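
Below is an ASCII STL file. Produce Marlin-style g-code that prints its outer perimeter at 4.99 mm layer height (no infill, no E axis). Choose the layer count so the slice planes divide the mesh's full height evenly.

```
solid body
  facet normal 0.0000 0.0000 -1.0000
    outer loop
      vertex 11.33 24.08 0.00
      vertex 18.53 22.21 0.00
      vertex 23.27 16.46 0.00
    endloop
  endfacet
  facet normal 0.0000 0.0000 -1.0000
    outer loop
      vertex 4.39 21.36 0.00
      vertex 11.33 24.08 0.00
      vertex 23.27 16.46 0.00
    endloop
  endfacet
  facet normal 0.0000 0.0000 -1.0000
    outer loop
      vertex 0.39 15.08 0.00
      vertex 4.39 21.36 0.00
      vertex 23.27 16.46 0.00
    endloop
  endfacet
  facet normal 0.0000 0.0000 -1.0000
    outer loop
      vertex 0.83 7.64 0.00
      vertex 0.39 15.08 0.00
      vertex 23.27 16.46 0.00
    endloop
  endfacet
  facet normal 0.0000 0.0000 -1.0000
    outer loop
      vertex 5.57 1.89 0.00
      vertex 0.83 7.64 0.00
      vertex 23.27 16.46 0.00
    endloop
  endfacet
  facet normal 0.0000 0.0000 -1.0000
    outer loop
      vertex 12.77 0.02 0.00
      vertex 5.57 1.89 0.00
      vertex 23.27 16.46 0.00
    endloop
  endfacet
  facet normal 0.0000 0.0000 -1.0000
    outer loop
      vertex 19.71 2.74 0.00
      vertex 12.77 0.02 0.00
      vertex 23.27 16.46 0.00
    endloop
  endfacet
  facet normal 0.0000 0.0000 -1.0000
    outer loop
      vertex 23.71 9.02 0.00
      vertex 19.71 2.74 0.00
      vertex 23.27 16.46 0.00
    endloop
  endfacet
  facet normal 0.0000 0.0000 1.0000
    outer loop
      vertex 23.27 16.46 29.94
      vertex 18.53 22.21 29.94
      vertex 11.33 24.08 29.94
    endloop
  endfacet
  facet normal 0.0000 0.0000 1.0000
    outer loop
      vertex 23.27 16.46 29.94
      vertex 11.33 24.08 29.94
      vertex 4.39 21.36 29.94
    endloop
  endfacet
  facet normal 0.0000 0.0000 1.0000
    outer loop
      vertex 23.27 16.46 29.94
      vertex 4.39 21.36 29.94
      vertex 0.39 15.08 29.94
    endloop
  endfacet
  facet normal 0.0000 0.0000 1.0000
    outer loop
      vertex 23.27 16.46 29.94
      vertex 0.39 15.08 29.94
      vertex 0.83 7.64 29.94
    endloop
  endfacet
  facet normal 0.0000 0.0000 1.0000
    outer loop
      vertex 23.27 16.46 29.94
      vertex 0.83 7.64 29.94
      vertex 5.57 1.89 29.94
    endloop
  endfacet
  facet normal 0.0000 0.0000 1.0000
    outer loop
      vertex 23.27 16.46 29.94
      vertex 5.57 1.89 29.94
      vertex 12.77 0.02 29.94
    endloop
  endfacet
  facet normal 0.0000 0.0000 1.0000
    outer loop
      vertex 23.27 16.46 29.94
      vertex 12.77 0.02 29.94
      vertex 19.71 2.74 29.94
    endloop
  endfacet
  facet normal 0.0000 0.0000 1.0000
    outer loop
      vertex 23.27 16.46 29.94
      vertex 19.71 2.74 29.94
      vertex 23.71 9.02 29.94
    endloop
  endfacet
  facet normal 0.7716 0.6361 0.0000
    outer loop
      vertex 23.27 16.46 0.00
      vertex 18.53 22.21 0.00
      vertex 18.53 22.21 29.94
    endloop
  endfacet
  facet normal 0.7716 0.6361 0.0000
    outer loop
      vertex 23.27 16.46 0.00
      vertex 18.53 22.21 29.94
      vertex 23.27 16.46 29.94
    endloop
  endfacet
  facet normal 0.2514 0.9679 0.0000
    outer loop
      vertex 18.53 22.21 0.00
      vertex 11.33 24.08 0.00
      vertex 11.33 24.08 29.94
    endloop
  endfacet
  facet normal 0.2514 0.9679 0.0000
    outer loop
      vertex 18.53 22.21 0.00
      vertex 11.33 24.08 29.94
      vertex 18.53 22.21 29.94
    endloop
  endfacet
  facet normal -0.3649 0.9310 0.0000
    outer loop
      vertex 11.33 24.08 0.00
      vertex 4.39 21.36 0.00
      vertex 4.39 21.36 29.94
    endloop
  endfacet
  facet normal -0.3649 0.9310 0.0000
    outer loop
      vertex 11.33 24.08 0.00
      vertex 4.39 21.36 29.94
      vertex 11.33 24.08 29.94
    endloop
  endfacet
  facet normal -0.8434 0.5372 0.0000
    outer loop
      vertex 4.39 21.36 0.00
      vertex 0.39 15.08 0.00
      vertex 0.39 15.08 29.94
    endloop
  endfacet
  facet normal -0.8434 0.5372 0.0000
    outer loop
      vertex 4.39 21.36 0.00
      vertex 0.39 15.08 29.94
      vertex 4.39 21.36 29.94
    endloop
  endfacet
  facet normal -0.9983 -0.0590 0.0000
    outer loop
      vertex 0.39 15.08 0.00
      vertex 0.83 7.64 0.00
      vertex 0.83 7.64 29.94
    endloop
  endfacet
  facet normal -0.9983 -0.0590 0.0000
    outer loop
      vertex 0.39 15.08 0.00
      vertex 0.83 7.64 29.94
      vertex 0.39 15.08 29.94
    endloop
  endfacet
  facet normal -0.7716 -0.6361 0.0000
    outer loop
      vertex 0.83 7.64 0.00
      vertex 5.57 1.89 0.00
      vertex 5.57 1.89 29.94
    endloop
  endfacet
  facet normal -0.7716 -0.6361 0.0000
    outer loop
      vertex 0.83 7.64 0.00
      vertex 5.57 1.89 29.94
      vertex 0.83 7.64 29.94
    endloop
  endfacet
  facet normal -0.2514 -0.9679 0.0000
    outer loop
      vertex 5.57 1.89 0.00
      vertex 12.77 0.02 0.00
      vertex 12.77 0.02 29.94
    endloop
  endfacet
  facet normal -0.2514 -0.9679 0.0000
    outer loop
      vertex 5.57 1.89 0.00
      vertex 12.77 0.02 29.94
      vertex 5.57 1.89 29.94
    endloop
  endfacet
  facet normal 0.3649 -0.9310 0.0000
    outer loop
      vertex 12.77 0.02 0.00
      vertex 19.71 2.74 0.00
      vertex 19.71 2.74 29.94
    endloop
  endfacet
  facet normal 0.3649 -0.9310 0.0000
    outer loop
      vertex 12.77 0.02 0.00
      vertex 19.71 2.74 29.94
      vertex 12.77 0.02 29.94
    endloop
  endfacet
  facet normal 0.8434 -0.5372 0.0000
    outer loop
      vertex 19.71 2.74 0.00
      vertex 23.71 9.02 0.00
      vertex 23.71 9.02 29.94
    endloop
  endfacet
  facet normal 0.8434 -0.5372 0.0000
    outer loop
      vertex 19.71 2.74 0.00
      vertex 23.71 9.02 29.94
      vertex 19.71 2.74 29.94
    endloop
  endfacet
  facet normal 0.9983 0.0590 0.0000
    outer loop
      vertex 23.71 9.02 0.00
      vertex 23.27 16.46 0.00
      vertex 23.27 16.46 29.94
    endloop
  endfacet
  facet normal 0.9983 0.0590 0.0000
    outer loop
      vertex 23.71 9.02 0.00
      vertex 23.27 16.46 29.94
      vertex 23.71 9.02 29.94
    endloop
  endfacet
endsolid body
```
; perimeter-only toolpath
G21 ; units = mm
G90 ; absolute positioning
G28 ; home
; layer 1
G0 Z4.99
G0 X23.27 Y16.46
G1 X18.53 Y22.21
G1 X11.33 Y24.08
G1 X4.39 Y21.36
G1 X0.39 Y15.08
G1 X0.83 Y7.64
G1 X5.57 Y1.89
G1 X12.77 Y0.02
G1 X19.71 Y2.74
G1 X23.71 Y9.02
G1 X23.27 Y16.46
; layer 2
G0 Z9.98
G0 X23.27 Y16.46
G1 X18.53 Y22.21
G1 X11.33 Y24.08
G1 X4.39 Y21.36
G1 X0.39 Y15.08
G1 X0.83 Y7.64
G1 X5.57 Y1.89
G1 X12.77 Y0.02
G1 X19.71 Y2.74
G1 X23.71 Y9.02
G1 X23.27 Y16.46
; layer 3
G0 Z14.97
G0 X23.27 Y16.46
G1 X18.53 Y22.21
G1 X11.33 Y24.08
G1 X4.39 Y21.36
G1 X0.39 Y15.08
G1 X0.83 Y7.64
G1 X5.57 Y1.89
G1 X12.77 Y0.02
G1 X19.71 Y2.74
G1 X23.71 Y9.02
G1 X23.27 Y16.46
; layer 4
G0 Z19.96
G0 X23.27 Y16.46
G1 X18.53 Y22.21
G1 X11.33 Y24.08
G1 X4.39 Y21.36
G1 X0.39 Y15.08
G1 X0.83 Y7.64
G1 X5.57 Y1.89
G1 X12.77 Y0.02
G1 X19.71 Y2.74
G1 X23.71 Y9.02
G1 X23.27 Y16.46
; layer 5
G0 Z24.95
G0 X23.27 Y16.46
G1 X18.53 Y22.21
G1 X11.33 Y24.08
G1 X4.39 Y21.36
G1 X0.39 Y15.08
G1 X0.83 Y7.64
G1 X5.57 Y1.89
G1 X12.77 Y0.02
G1 X19.71 Y2.74
G1 X23.71 Y9.02
G1 X23.27 Y16.46
; layer 6
G0 Z29.94
G0 X23.27 Y16.46
G1 X18.53 Y22.21
G1 X11.33 Y24.08
G1 X4.39 Y21.36
G1 X0.39 Y15.08
G1 X0.83 Y7.64
G1 X5.57 Y1.89
G1 X12.77 Y0.02
G1 X19.71 Y2.74
G1 X23.71 Y9.02
G1 X23.27 Y16.46
M2 ; end

The solid is a regular 10-sided prism (a cylinder approximated with 10 flat sides), circumscribed radius ≈ 12.1 mm, height ≈ 29.9 mm. Slicing at Δz = 4.99 mm — 6 equal slices spanning the solid's height, so layer i sits at z = i·h/6 — gives 6 non-empty perimeters. Each is a 10-segment closed polygon; G0 lifts to the layer z and rapids to the start vertex, then G1 traces the edges.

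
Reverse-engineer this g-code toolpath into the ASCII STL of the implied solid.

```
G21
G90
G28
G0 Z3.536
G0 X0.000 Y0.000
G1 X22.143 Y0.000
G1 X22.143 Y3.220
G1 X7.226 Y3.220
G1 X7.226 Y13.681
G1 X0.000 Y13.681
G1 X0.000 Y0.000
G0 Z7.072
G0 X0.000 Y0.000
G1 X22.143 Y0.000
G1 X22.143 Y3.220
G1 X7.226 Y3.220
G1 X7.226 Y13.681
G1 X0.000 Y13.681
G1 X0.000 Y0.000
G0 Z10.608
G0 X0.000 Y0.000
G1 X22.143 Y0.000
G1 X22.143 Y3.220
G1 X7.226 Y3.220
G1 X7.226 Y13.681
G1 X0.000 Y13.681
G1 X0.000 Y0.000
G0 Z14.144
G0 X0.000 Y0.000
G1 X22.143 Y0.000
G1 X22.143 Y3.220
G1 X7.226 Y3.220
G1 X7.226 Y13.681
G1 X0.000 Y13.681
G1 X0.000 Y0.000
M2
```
solid part
  facet normal 0.0000 0.0000 -1.0000
    outer loop
      vertex 22.143 3.220 0.000
      vertex 22.143 0.000 0.000
      vertex 0.000 0.000 0.000
    endloop
  endfacet
  facet normal 0.0000 0.0000 -1.0000
    outer loop
      vertex 7.226 3.220 0.000
      vertex 22.143 3.220 0.000
      vertex 0.000 0.000 0.000
    endloop
  endfacet
  facet normal 0.0000 0.0000 -1.0000
    outer loop
      vertex 7.226 13.681 0.000
      vertex 7.226 3.220 0.000
      vertex 0.000 0.000 0.000
    endloop
  endfacet
  facet normal 0.0000 0.0000 -1.0000
    outer loop
      vertex 0.000 13.681 0.000
      vertex 7.226 13.681 0.000
      vertex 0.000 0.000 0.000
    endloop
  endfacet
  facet normal 0.0000 0.0000 1.0000
    outer loop
      vertex 0.000 0.000 14.144
      vertex 22.143 0.000 14.144
      vertex 22.143 3.220 14.144
    endloop
  endfacet
  facet normal 0.0000 0.0000 1.0000
    outer loop
      vertex 0.000 0.000 14.144
      vertex 22.143 3.220 14.144
      vertex 7.226 3.220 14.144
    endloop
  endfacet
  facet normal 0.0000 0.0000 1.0000
    outer loop
      vertex 0.000 0.000 14.144
      vertex 7.226 3.220 14.144
      vertex 7.226 13.681 14.144
    endloop
  endfacet
  facet normal 0.0000 0.0000 1.0000
    outer loop
      vertex 0.000 0.000 14.144
      vertex 7.226 13.681 14.144
      vertex 0.000 13.681 14.144
    endloop
  endfacet
  facet normal 0.0000 -1.0000 0.0000
    outer loop
      vertex 0.000 0.000 0.000
      vertex 22.143 0.000 0.000
      vertex 22.143 0.000 14.144
    endloop
  endfacet
  facet normal 0.0000 -1.0000 0.0000
    outer loop
      vertex 0.000 0.000 0.000
      vertex 22.143 0.000 14.144
      vertex 0.000 0.000 14.144
    endloop
  endfacet
  facet normal 1.0000 0.0000 0.0000
    outer loop
      vertex 22.143 0.000 0.000
      vertex 22.143 3.220 0.000
      vertex 22.143 3.220 14.144
    endloop
  endfacet
  facet normal 1.0000 0.0000 0.0000
    outer loop
      vertex 22.143 0.000 0.000
      vertex 22.143 3.220 14.144
      vertex 22.143 0.000 14.144
    endloop
  endfacet
  facet normal 0.0000 1.0000 0.0000
    outer loop
      vertex 22.143 3.220 0.000
      vertex 7.226 3.220 0.000
      vertex 7.226 3.220 14.144
    endloop
  endfacet
  facet normal 0.0000 1.0000 0.0000
    outer loop
      vertex 22.143 3.220 0.000
      vertex 7.226 3.220 14.144
      vertex 22.143 3.220 14.144
    endloop
  endfacet
  facet normal 1.0000 0.0000 0.0000
    outer loop
      vertex 7.226 3.220 0.000
      vertex 7.226 13.681 0.000
      vertex 7.226 13.681 14.144
    endloop
  endfacet
  facet normal 1.0000 0.0000 0.0000
    outer loop
      vertex 7.226 3.220 0.000
      vertex 7.226 13.681 14.144
      vertex 7.226 3.220 14.144
    endloop
  endfacet
  facet normal 0.0000 1.0000 0.0000
    outer loop
      vertex 7.226 13.681 0.000
      vertex 0.000 13.681 0.000
      vertex 0.000 13.681 14.144
    endloop
  endfacet
  facet normal 0.0000 1.0000 0.0000
    outer loop
      vertex 7.226 13.681 0.000
      vertex 0.000 13.681 14.144
      vertex 7.226 13.681 14.144
    endloop
  endfacet
  facet normal -1.0000 0.0000 0.0000
    outer loop
      vertex 0.000 13.681 0.000
      vertex 0.000 0.000 0.000
      vertex 0.000 0.000 14.144
    endloop
  endfacet
  facet normal -1.0000 0.0000 0.0000
    outer loop
      vertex 0.000 13.681 0.000
      vertex 0.000 0.000 14.144
      vertex 0.000 13.681 14.144
    endloop
  endfacet
endsolid part

The G0 Z moves step by Δz≈3.536 mm. Every layer's G1 loop is the same polygon, so the solid is a straight extrusion of it from z=0 to z≈14.1. Closing with flat bottom and top caps and triangulating gives 20 facets — an L-shaped prism: outer 22.1 × 13.7 mm, arm thicknesses ≈ 3.22 mm (horizontal) and 7.23 mm (vertical), extruded 14.1 mm in z.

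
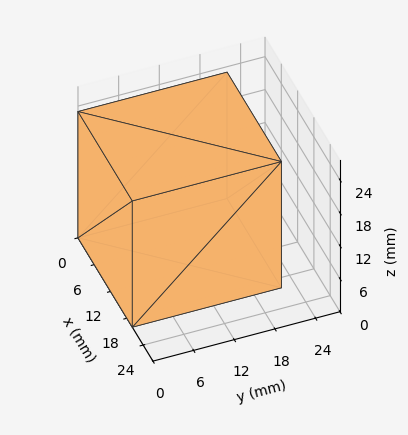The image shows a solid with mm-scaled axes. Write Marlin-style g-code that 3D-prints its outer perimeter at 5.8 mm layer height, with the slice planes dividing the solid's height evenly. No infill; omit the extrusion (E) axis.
Reading the render: the shape is a rectangular box, roughly 20 × 22 mm footprint and 23 mm tall (dimensions read to the nearest mm from the axis ticks). For the g-code, the solid's height is divided into equal slices at the stated Δz and each level perimeter traced with G1 moves after a G0 lift.

; perimeter-only toolpath
G21 ; units = mm
G90 ; absolute positioning
G28 ; home
; layer 1
G0 Z5.8
G0 X0.0 Y0.0
G1 X20.0 Y0.0
G1 X20.0 Y22.0
G1 X0.0 Y22.0
G1 X0.0 Y0.0
; layer 2
G0 Z11.5
G0 X0.0 Y0.0
G1 X20.0 Y0.0
G1 X20.0 Y22.0
G1 X0.0 Y22.0
G1 X0.0 Y0.0
; layer 3
G0 Z17.2
G0 X0.0 Y0.0
G1 X20.0 Y0.0
G1 X20.0 Y22.0
G1 X0.0 Y22.0
G1 X0.0 Y0.0
; layer 4
G0 Z23.0
G0 X0.0 Y0.0
G1 X20.0 Y0.0
G1 X20.0 Y22.0
G1 X0.0 Y22.0
G1 X0.0 Y0.0
M2 ; end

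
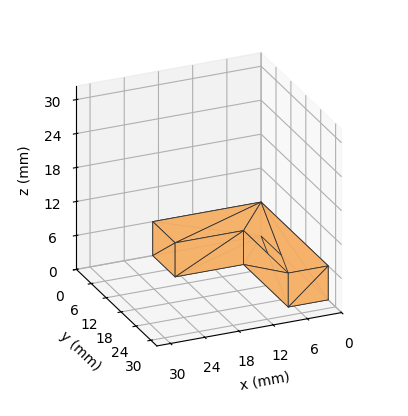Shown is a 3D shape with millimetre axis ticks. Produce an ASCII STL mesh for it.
Reading the render: the shape is an L-shaped prism: outer 19 × 27 mm, arm thicknesses ≈ 9 mm (horizontal) and 7 mm (vertical), extruded 6 mm in z (dimensions read to the nearest mm from the axis ticks). For the STL, each face is triangulated and given an outward normal.

solid part
  facet normal 0.0000 0.0000 -1.0000
    outer loop
      vertex 19.0 9.0 0.0
      vertex 19.0 0.0 0.0
      vertex 0.0 0.0 0.0
    endloop
  endfacet
  facet normal 0.0000 0.0000 -1.0000
    outer loop
      vertex 7.0 9.0 0.0
      vertex 19.0 9.0 0.0
      vertex 0.0 0.0 0.0
    endloop
  endfacet
  facet normal 0.0000 0.0000 -1.0000
    outer loop
      vertex 7.0 27.0 0.0
      vertex 7.0 9.0 0.0
      vertex 0.0 0.0 0.0
    endloop
  endfacet
  facet normal 0.0000 0.0000 -1.0000
    outer loop
      vertex 0.0 27.0 0.0
      vertex 7.0 27.0 0.0
      vertex 0.0 0.0 0.0
    endloop
  endfacet
  facet normal 0.0000 0.0000 1.0000
    outer loop
      vertex 0.0 0.0 6.0
      vertex 19.0 0.0 6.0
      vertex 19.0 9.0 6.0
    endloop
  endfacet
  facet normal 0.0000 0.0000 1.0000
    outer loop
      vertex 0.0 0.0 6.0
      vertex 19.0 9.0 6.0
      vertex 7.0 9.0 6.0
    endloop
  endfacet
  facet normal 0.0000 0.0000 1.0000
    outer loop
      vertex 0.0 0.0 6.0
      vertex 7.0 9.0 6.0
      vertex 7.0 27.0 6.0
    endloop
  endfacet
  facet normal 0.0000 0.0000 1.0000
    outer loop
      vertex 0.0 0.0 6.0
      vertex 7.0 27.0 6.0
      vertex 0.0 27.0 6.0
    endloop
  endfacet
  facet normal 0.0000 -1.0000 0.0000
    outer loop
      vertex 0.0 0.0 0.0
      vertex 19.0 0.0 0.0
      vertex 19.0 0.0 6.0
    endloop
  endfacet
  facet normal 0.0000 -1.0000 0.0000
    outer loop
      vertex 0.0 0.0 0.0
      vertex 19.0 0.0 6.0
      vertex 0.0 0.0 6.0
    endloop
  endfacet
  facet normal 1.0000 0.0000 0.0000
    outer loop
      vertex 19.0 0.0 0.0
      vertex 19.0 9.0 0.0
      vertex 19.0 9.0 6.0
    endloop
  endfacet
  facet normal 1.0000 0.0000 0.0000
    outer loop
      vertex 19.0 0.0 0.0
      vertex 19.0 9.0 6.0
      vertex 19.0 0.0 6.0
    endloop
  endfacet
  facet normal 0.0000 1.0000 0.0000
    outer loop
      vertex 19.0 9.0 0.0
      vertex 7.0 9.0 0.0
      vertex 7.0 9.0 6.0
    endloop
  endfacet
  facet normal 0.0000 1.0000 0.0000
    outer loop
      vertex 19.0 9.0 0.0
      vertex 7.0 9.0 6.0
      vertex 19.0 9.0 6.0
    endloop
  endfacet
  facet normal 1.0000 0.0000 0.0000
    outer loop
      vertex 7.0 9.0 0.0
      vertex 7.0 27.0 0.0
      vertex 7.0 27.0 6.0
    endloop
  endfacet
  facet normal 1.0000 0.0000 0.0000
    outer loop
      vertex 7.0 9.0 0.0
      vertex 7.0 27.0 6.0
      vertex 7.0 9.0 6.0
    endloop
  endfacet
  facet normal 0.0000 1.0000 0.0000
    outer loop
      vertex 7.0 27.0 0.0
      vertex 0.0 27.0 0.0
      vertex 0.0 27.0 6.0
    endloop
  endfacet
  facet normal 0.0000 1.0000 0.0000
    outer loop
      vertex 7.0 27.0 0.0
      vertex 0.0 27.0 6.0
      vertex 7.0 27.0 6.0
    endloop
  endfacet
  facet normal -1.0000 0.0000 0.0000
    outer loop
      vertex 0.0 27.0 0.0
      vertex 0.0 0.0 0.0
      vertex 0.0 0.0 6.0
    endloop
  endfacet
  facet normal -1.0000 0.0000 0.0000
    outer loop
      vertex 0.0 27.0 0.0
      vertex 0.0 0.0 6.0
      vertex 0.0 27.0 6.0
    endloop
  endfacet
endsolid part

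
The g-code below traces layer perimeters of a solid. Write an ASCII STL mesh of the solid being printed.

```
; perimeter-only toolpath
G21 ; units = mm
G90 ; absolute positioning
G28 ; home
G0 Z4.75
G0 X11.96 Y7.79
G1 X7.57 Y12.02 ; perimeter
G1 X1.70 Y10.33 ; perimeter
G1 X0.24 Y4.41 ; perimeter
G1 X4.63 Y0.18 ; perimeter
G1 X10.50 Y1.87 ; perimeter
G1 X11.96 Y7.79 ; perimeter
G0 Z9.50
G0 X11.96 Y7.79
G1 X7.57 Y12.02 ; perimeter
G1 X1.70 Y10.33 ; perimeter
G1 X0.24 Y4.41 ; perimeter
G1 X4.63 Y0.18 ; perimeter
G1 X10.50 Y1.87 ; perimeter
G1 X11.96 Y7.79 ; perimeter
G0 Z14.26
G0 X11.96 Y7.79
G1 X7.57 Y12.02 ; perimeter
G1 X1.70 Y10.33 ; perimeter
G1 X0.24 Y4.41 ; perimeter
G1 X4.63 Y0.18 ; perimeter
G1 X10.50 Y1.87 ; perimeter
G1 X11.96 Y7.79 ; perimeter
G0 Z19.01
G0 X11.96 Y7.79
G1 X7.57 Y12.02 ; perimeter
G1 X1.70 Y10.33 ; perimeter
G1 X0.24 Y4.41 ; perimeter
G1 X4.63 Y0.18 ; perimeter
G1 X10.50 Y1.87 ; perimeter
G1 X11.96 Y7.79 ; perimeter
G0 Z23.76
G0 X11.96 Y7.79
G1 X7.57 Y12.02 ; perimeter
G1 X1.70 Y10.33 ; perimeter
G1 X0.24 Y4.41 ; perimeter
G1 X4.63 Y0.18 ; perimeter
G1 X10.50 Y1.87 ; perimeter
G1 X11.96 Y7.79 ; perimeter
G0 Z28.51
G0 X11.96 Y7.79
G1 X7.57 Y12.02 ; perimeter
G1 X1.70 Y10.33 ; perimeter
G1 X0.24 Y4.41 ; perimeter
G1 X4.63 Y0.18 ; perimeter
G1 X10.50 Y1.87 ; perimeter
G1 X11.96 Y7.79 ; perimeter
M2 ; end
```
solid part
  facet normal 0.0000 0.0000 -1.0000
    outer loop
      vertex 1.70 10.33 0.00
      vertex 7.57 12.02 0.00
      vertex 11.96 7.79 0.00
    endloop
  endfacet
  facet normal 0.0000 0.0000 -1.0000
    outer loop
      vertex 0.24 4.41 0.00
      vertex 1.70 10.33 0.00
      vertex 11.96 7.79 0.00
    endloop
  endfacet
  facet normal 0.0000 0.0000 -1.0000
    outer loop
      vertex 4.63 0.18 0.00
      vertex 0.24 4.41 0.00
      vertex 11.96 7.79 0.00
    endloop
  endfacet
  facet normal 0.0000 0.0000 -1.0000
    outer loop
      vertex 10.50 1.87 0.00
      vertex 4.63 0.18 0.00
      vertex 11.96 7.79 0.00
    endloop
  endfacet
  facet normal 0.0000 0.0000 1.0000
    outer loop
      vertex 11.96 7.79 28.51
      vertex 7.57 12.02 28.51
      vertex 1.70 10.33 28.51
    endloop
  endfacet
  facet normal 0.0000 0.0000 1.0000
    outer loop
      vertex 11.96 7.79 28.51
      vertex 1.70 10.33 28.51
      vertex 0.24 4.41 28.51
    endloop
  endfacet
  facet normal 0.0000 0.0000 1.0000
    outer loop
      vertex 11.96 7.79 28.51
      vertex 0.24 4.41 28.51
      vertex 4.63 0.18 28.51
    endloop
  endfacet
  facet normal 0.0000 0.0000 1.0000
    outer loop
      vertex 11.96 7.79 28.51
      vertex 4.63 0.18 28.51
      vertex 10.50 1.87 28.51
    endloop
  endfacet
  facet normal 0.6939 0.7201 0.0000
    outer loop
      vertex 11.96 7.79 0.00
      vertex 7.57 12.02 0.00
      vertex 7.57 12.02 28.51
    endloop
  endfacet
  facet normal 0.6939 0.7201 0.0000
    outer loop
      vertex 11.96 7.79 0.00
      vertex 7.57 12.02 28.51
      vertex 11.96 7.79 28.51
    endloop
  endfacet
  facet normal -0.2767 0.9610 0.0000
    outer loop
      vertex 7.57 12.02 0.00
      vertex 1.70 10.33 0.00
      vertex 1.70 10.33 28.51
    endloop
  endfacet
  facet normal -0.2767 0.9610 0.0000
    outer loop
      vertex 7.57 12.02 0.00
      vertex 1.70 10.33 28.51
      vertex 7.57 12.02 28.51
    endloop
  endfacet
  facet normal -0.9709 0.2394 0.0000
    outer loop
      vertex 1.70 10.33 0.00
      vertex 0.24 4.41 0.00
      vertex 0.24 4.41 28.51
    endloop
  endfacet
  facet normal -0.9709 0.2394 0.0000
    outer loop
      vertex 1.70 10.33 0.00
      vertex 0.24 4.41 28.51
      vertex 1.70 10.33 28.51
    endloop
  endfacet
  facet normal -0.6939 -0.7201 0.0000
    outer loop
      vertex 0.24 4.41 0.00
      vertex 4.63 0.18 0.00
      vertex 4.63 0.18 28.51
    endloop
  endfacet
  facet normal -0.6939 -0.7201 0.0000
    outer loop
      vertex 0.24 4.41 0.00
      vertex 4.63 0.18 28.51
      vertex 0.24 4.41 28.51
    endloop
  endfacet
  facet normal 0.2767 -0.9610 0.0000
    outer loop
      vertex 4.63 0.18 0.00
      vertex 10.50 1.87 0.00
      vertex 10.50 1.87 28.51
    endloop
  endfacet
  facet normal 0.2767 -0.9610 0.0000
    outer loop
      vertex 4.63 0.18 0.00
      vertex 10.50 1.87 28.51
      vertex 4.63 0.18 28.51
    endloop
  endfacet
  facet normal 0.9709 -0.2394 0.0000
    outer loop
      vertex 10.50 1.87 0.00
      vertex 11.96 7.79 0.00
      vertex 11.96 7.79 28.51
    endloop
  endfacet
  facet normal 0.9709 -0.2394 0.0000
    outer loop
      vertex 10.50 1.87 0.00
      vertex 11.96 7.79 28.51
      vertex 10.50 1.87 28.51
    endloop
  endfacet
endsolid part

The G0 Z moves step by Δz≈4.75 mm. Every layer's G1 loop is the same polygon, so the solid is a straight extrusion of it from z=0 to z≈28.5. Closing with flat bottom and top caps and triangulating gives 20 facets — a regular 6-sided prism (a cylinder approximated with 6 flat sides), circumscribed radius ≈ 6.1 mm, height ≈ 28.5 mm.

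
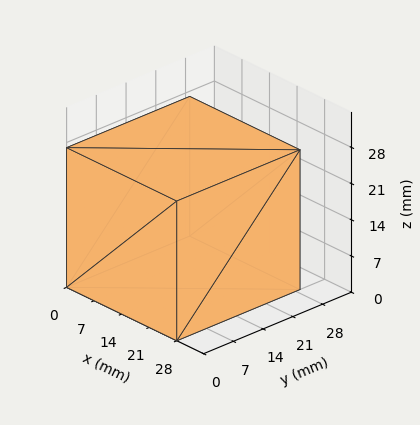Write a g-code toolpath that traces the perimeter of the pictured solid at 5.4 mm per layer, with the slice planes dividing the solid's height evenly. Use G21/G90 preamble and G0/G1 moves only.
Reading the render: the shape is a rectangular box, roughly 28 × 29 mm footprint and 27 mm tall (dimensions read to the nearest mm from the axis ticks). For the g-code, the solid's height is divided into equal slices at the stated Δz and each level perimeter traced with G1 moves after a G0 lift.

; perimeter-only toolpath
G21 ; units = mm
G90 ; absolute positioning
G28 ; home
; layer 1
G0 Z5.4
G0 X0.0 Y0.0
G1 X28.0 Y0.0
G1 X28.0 Y29.0
G1 X0.0 Y29.0
G1 X0.0 Y0.0
; layer 2
G0 Z10.8
G0 X0.0 Y0.0
G1 X28.0 Y0.0
G1 X28.0 Y29.0
G1 X0.0 Y29.0
G1 X0.0 Y0.0
; layer 3
G0 Z16.2
G0 X0.0 Y0.0
G1 X28.0 Y0.0
G1 X28.0 Y29.0
G1 X0.0 Y29.0
G1 X0.0 Y0.0
; layer 4
G0 Z21.6
G0 X0.0 Y0.0
G1 X28.0 Y0.0
G1 X28.0 Y29.0
G1 X0.0 Y29.0
G1 X0.0 Y0.0
; layer 5
G0 Z27.0
G0 X0.0 Y0.0
G1 X28.0 Y0.0
G1 X28.0 Y29.0
G1 X0.0 Y29.0
G1 X0.0 Y0.0
M2 ; end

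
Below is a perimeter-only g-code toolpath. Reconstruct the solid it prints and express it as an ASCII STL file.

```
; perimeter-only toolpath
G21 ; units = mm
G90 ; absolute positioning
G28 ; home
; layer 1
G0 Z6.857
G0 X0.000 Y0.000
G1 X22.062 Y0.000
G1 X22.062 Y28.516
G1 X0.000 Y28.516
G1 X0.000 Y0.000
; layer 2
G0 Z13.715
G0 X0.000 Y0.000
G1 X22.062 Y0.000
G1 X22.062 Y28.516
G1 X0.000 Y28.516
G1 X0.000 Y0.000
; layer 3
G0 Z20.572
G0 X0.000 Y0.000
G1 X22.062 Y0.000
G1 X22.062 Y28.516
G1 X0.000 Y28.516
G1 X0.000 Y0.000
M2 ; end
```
solid part
  facet normal 0.0000 0.0000 -1.0000
    outer loop
      vertex 22.062 28.516 0.000
      vertex 22.062 0.000 0.000
      vertex 0.000 0.000 0.000
    endloop
  endfacet
  facet normal 0.0000 0.0000 -1.0000
    outer loop
      vertex 0.000 28.516 0.000
      vertex 22.062 28.516 0.000
      vertex 0.000 0.000 0.000
    endloop
  endfacet
  facet normal 0.0000 0.0000 1.0000
    outer loop
      vertex 0.000 0.000 20.572
      vertex 22.062 0.000 20.572
      vertex 22.062 28.516 20.572
    endloop
  endfacet
  facet normal 0.0000 0.0000 1.0000
    outer loop
      vertex 0.000 0.000 20.572
      vertex 22.062 28.516 20.572
      vertex 0.000 28.516 20.572
    endloop
  endfacet
  facet normal 0.0000 -1.0000 0.0000
    outer loop
      vertex 0.000 0.000 0.000
      vertex 22.062 0.000 0.000
      vertex 22.062 0.000 20.572
    endloop
  endfacet
  facet normal 0.0000 -1.0000 0.0000
    outer loop
      vertex 0.000 0.000 0.000
      vertex 22.062 0.000 20.572
      vertex 0.000 0.000 20.572
    endloop
  endfacet
  facet normal 0.0000 1.0000 0.0000
    outer loop
      vertex 22.062 28.516 20.572
      vertex 22.062 28.516 0.000
      vertex 0.000 28.516 0.000
    endloop
  endfacet
  facet normal 0.0000 1.0000 0.0000
    outer loop
      vertex 0.000 28.516 20.572
      vertex 22.062 28.516 20.572
      vertex 0.000 28.516 0.000
    endloop
  endfacet
  facet normal -1.0000 0.0000 0.0000
    outer loop
      vertex 0.000 28.516 20.572
      vertex 0.000 28.516 0.000
      vertex 0.000 0.000 0.000
    endloop
  endfacet
  facet normal -1.0000 0.0000 0.0000
    outer loop
      vertex 0.000 0.000 20.572
      vertex 0.000 28.516 20.572
      vertex 0.000 0.000 0.000
    endloop
  endfacet
  facet normal 1.0000 0.0000 0.0000
    outer loop
      vertex 22.062 0.000 0.000
      vertex 22.062 28.516 0.000
      vertex 22.062 28.516 20.572
    endloop
  endfacet
  facet normal 1.0000 0.0000 0.0000
    outer loop
      vertex 22.062 0.000 0.000
      vertex 22.062 28.516 20.572
      vertex 22.062 0.000 20.572
    endloop
  endfacet
endsolid part

The G0 Z moves step by Δz≈6.857 mm. Every layer's G1 loop is the same polygon, so the solid is a straight extrusion of it from z=0 to z≈20.6. Closing with flat bottom and top caps and triangulating gives 12 facets — a rectangular box, roughly 22.1 × 28.5 mm footprint and 20.6 mm tall.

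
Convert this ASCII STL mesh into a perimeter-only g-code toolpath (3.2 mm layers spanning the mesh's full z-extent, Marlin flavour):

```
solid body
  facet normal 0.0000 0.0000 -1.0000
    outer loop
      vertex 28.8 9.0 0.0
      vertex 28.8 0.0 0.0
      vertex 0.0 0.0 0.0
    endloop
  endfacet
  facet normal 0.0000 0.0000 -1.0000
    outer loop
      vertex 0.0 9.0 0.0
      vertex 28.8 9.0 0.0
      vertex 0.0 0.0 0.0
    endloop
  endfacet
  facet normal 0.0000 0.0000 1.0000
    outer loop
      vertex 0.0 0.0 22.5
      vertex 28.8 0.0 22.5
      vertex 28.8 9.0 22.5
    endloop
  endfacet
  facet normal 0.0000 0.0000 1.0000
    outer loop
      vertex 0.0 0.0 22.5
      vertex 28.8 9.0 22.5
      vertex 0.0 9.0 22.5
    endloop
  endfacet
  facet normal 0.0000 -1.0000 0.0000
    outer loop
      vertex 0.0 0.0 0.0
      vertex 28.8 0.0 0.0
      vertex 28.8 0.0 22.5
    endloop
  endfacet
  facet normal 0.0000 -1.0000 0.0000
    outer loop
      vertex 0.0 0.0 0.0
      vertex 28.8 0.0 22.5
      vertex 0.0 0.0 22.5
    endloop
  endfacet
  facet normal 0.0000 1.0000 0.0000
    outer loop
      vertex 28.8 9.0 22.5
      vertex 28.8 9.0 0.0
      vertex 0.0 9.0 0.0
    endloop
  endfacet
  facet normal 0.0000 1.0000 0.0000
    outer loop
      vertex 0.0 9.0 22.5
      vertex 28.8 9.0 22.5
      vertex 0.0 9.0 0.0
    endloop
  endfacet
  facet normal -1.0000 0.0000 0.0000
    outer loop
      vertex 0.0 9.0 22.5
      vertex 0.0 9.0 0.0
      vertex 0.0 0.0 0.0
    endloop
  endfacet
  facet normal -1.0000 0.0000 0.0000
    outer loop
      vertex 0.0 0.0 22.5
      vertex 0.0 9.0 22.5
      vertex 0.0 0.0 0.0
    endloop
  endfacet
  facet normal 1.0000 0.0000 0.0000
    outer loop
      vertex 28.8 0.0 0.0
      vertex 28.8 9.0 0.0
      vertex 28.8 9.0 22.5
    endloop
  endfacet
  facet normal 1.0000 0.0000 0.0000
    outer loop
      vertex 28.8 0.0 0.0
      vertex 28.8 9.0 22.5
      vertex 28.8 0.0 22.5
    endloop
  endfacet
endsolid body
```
; perimeter-only toolpath
G21 ; units = mm
G90 ; absolute positioning
G28 ; home
; layer 1
G0 Z3.2
G0 X0.0 Y0.0
G1 X28.8 Y0.0
G1 X28.8 Y9.0
G1 X0.0 Y9.0
G1 X0.0 Y0.0
; layer 2
G0 Z6.4
G0 X0.0 Y0.0
G1 X28.8 Y0.0
G1 X28.8 Y9.0
G1 X0.0 Y9.0
G1 X0.0 Y0.0
; layer 3
G0 Z9.6
G0 X0.0 Y0.0
G1 X28.8 Y0.0
G1 X28.8 Y9.0
G1 X0.0 Y9.0
G1 X0.0 Y0.0
; layer 4
G0 Z12.9
G0 X0.0 Y0.0
G1 X28.8 Y0.0
G1 X28.8 Y9.0
G1 X0.0 Y9.0
G1 X0.0 Y0.0
; layer 5
G0 Z16.1
G0 X0.0 Y0.0
G1 X28.8 Y0.0
G1 X28.8 Y9.0
G1 X0.0 Y9.0
G1 X0.0 Y0.0
; layer 6
G0 Z19.3
G0 X0.0 Y0.0
G1 X28.8 Y0.0
G1 X28.8 Y9.0
G1 X0.0 Y9.0
G1 X0.0 Y0.0
; layer 7
G0 Z22.5
G0 X0.0 Y0.0
G1 X28.8 Y0.0
G1 X28.8 Y9.0
G1 X0.0 Y9.0
G1 X0.0 Y0.0
M2 ; end

The solid is a rectangular box, roughly 28.8 × 9 mm footprint and 22.5 mm tall. Slicing at Δz = 3.2 mm — 7 equal slices spanning the solid's height, so layer i sits at z = i·h/7 — gives 7 non-empty perimeters. Each is a 4-segment closed polygon; G0 lifts to the layer z and rapids to the start vertex, then G1 traces the edges.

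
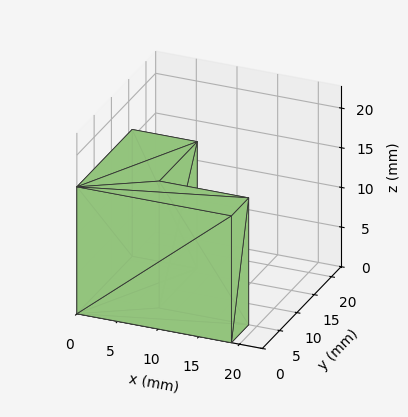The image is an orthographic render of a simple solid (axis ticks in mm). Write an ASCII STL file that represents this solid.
Reading the render: the shape is an L-shaped prism: outer 19 × 16 mm, arm thicknesses ≈ 5 mm (horizontal) and 8 mm (vertical), extruded 16 mm in z (dimensions read to the nearest mm from the axis ticks). For the STL, each face is triangulated and given an outward normal.

solid part
  facet normal 0.0000 0.0000 -1.0000
    outer loop
      vertex 19.000 5.000 0.000
      vertex 19.000 0.000 0.000
      vertex 0.000 0.000 0.000
    endloop
  endfacet
  facet normal 0.0000 0.0000 -1.0000
    outer loop
      vertex 8.000 5.000 0.000
      vertex 19.000 5.000 0.000
      vertex 0.000 0.000 0.000
    endloop
  endfacet
  facet normal 0.0000 0.0000 -1.0000
    outer loop
      vertex 8.000 16.000 0.000
      vertex 8.000 5.000 0.000
      vertex 0.000 0.000 0.000
    endloop
  endfacet
  facet normal 0.0000 0.0000 -1.0000
    outer loop
      vertex 0.000 16.000 0.000
      vertex 8.000 16.000 0.000
      vertex 0.000 0.000 0.000
    endloop
  endfacet
  facet normal 0.0000 0.0000 1.0000
    outer loop
      vertex 0.000 0.000 16.000
      vertex 19.000 0.000 16.000
      vertex 19.000 5.000 16.000
    endloop
  endfacet
  facet normal 0.0000 0.0000 1.0000
    outer loop
      vertex 0.000 0.000 16.000
      vertex 19.000 5.000 16.000
      vertex 8.000 5.000 16.000
    endloop
  endfacet
  facet normal 0.0000 0.0000 1.0000
    outer loop
      vertex 0.000 0.000 16.000
      vertex 8.000 5.000 16.000
      vertex 8.000 16.000 16.000
    endloop
  endfacet
  facet normal 0.0000 0.0000 1.0000
    outer loop
      vertex 0.000 0.000 16.000
      vertex 8.000 16.000 16.000
      vertex 0.000 16.000 16.000
    endloop
  endfacet
  facet normal 0.0000 -1.0000 0.0000
    outer loop
      vertex 0.000 0.000 0.000
      vertex 19.000 0.000 0.000
      vertex 19.000 0.000 16.000
    endloop
  endfacet
  facet normal 0.0000 -1.0000 0.0000
    outer loop
      vertex 0.000 0.000 0.000
      vertex 19.000 0.000 16.000
      vertex 0.000 0.000 16.000
    endloop
  endfacet
  facet normal 1.0000 0.0000 0.0000
    outer loop
      vertex 19.000 0.000 0.000
      vertex 19.000 5.000 0.000
      vertex 19.000 5.000 16.000
    endloop
  endfacet
  facet normal 1.0000 0.0000 0.0000
    outer loop
      vertex 19.000 0.000 0.000
      vertex 19.000 5.000 16.000
      vertex 19.000 0.000 16.000
    endloop
  endfacet
  facet normal 0.0000 1.0000 0.0000
    outer loop
      vertex 19.000 5.000 0.000
      vertex 8.000 5.000 0.000
      vertex 8.000 5.000 16.000
    endloop
  endfacet
  facet normal 0.0000 1.0000 0.0000
    outer loop
      vertex 19.000 5.000 0.000
      vertex 8.000 5.000 16.000
      vertex 19.000 5.000 16.000
    endloop
  endfacet
  facet normal 1.0000 0.0000 0.0000
    outer loop
      vertex 8.000 5.000 0.000
      vertex 8.000 16.000 0.000
      vertex 8.000 16.000 16.000
    endloop
  endfacet
  facet normal 1.0000 0.0000 0.0000
    outer loop
      vertex 8.000 5.000 0.000
      vertex 8.000 16.000 16.000
      vertex 8.000 5.000 16.000
    endloop
  endfacet
  facet normal 0.0000 1.0000 0.0000
    outer loop
      vertex 8.000 16.000 0.000
      vertex 0.000 16.000 0.000
      vertex 0.000 16.000 16.000
    endloop
  endfacet
  facet normal 0.0000 1.0000 0.0000
    outer loop
      vertex 8.000 16.000 0.000
      vertex 0.000 16.000 16.000
      vertex 8.000 16.000 16.000
    endloop
  endfacet
  facet normal -1.0000 0.0000 0.0000
    outer loop
      vertex 0.000 16.000 0.000
      vertex 0.000 0.000 0.000
      vertex 0.000 0.000 16.000
    endloop
  endfacet
  facet normal -1.0000 0.0000 0.0000
    outer loop
      vertex 0.000 16.000 0.000
      vertex 0.000 0.000 16.000
      vertex 0.000 16.000 16.000
    endloop
  endfacet
endsolid part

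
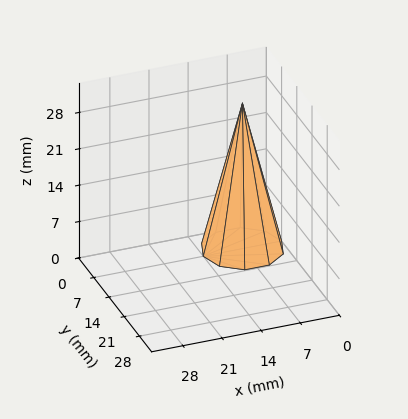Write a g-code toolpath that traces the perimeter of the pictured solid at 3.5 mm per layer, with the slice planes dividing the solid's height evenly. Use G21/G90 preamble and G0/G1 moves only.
Reading the render: the shape is a regular 10-sided pyramid, base circumscribed radius ≈ 7 mm, apex at z ≈ 28 mm (dimensions read to the nearest mm from the axis ticks). For the g-code, the solid's height is divided into equal slices at the stated Δz and each level perimeter traced with G1 moves after a G0 lift.

; perimeter-only toolpath
G21 ; units = mm
G90 ; absolute positioning
G28 ; home
; layer 1
G0 Z3.5
G0 X13.1 Y7.0
G1 X12.0 Y10.6
G1 X8.9 Y12.9
G1 X5.1 Y12.9
G1 X2.0 Y10.6
G1 X0.9 Y7.0
G1 X2.0 Y3.4
G1 X5.1 Y1.1
G1 X8.9 Y1.1
G1 X12.0 Y3.4
G1 X13.1 Y7.0
; layer 2
G0 Z7.0
G0 X12.2 Y7.0
G1 X11.3 Y10.1
G1 X8.6 Y12.0
G1 X5.3 Y12.0
G1 X2.7 Y10.1
G1 X1.8 Y7.0
G1 X2.7 Y3.9
G1 X5.3 Y2.0
G1 X8.6 Y2.0
G1 X11.3 Y3.9
G1 X12.2 Y7.0
; layer 3
G0 Z10.5
G0 X11.4 Y7.0
G1 X10.6 Y9.6
G1 X8.4 Y11.2
G1 X5.6 Y11.2
G1 X3.4 Y9.6
G1 X2.6 Y7.0
G1 X3.4 Y4.4
G1 X5.6 Y2.8
G1 X8.4 Y2.8
G1 X10.6 Y4.4
G1 X11.4 Y7.0
; layer 4
G0 Z14.0
G0 X10.5 Y7.0
G1 X9.8 Y9.1
G1 X8.1 Y10.3
G1 X5.9 Y10.3
G1 X4.2 Y9.1
G1 X3.5 Y7.0
G1 X4.2 Y5.0
G1 X5.9 Y3.6
G1 X8.1 Y3.6
G1 X9.8 Y5.0
G1 X10.5 Y7.0
; layer 5
G0 Z17.5
G0 X9.6 Y7.0
G1 X9.1 Y8.5
G1 X7.8 Y9.5
G1 X6.2 Y9.5
G1 X4.9 Y8.5
G1 X4.4 Y7.0
G1 X4.9 Y5.5
G1 X6.2 Y4.5
G1 X7.8 Y4.5
G1 X9.1 Y5.5
G1 X9.6 Y7.0
; layer 6
G0 Z21.0
G0 X8.8 Y7.0
G1 X8.4 Y8.0
G1 X7.5 Y8.7
G1 X6.5 Y8.7
G1 X5.6 Y8.0
G1 X5.2 Y7.0
G1 X5.6 Y6.0
G1 X6.5 Y5.3
G1 X7.5 Y5.3
G1 X8.4 Y6.0
G1 X8.8 Y7.0
; layer 7
G0 Z24.5
G0 X7.9 Y7.0
G1 X7.7 Y7.5
G1 X7.3 Y7.8
G1 X6.7 Y7.8
G1 X6.3 Y7.5
G1 X6.1 Y7.0
G1 X6.3 Y6.5
G1 X6.7 Y6.2
G1 X7.3 Y6.2
G1 X7.7 Y6.5
G1 X7.9 Y7.0
M2 ; end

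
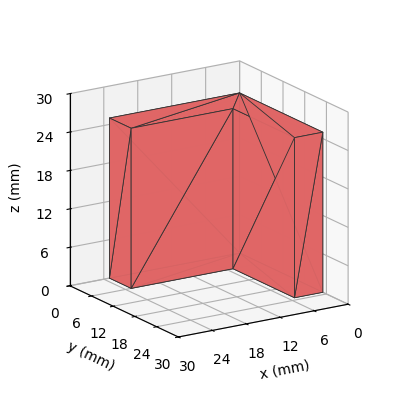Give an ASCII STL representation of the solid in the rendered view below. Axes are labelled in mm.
Reading the render: the shape is an L-shaped prism: outer 23 × 23 mm, arm thicknesses ≈ 6 mm (horizontal) and 5 mm (vertical), extruded 25 mm in z (dimensions read to the nearest mm from the axis ticks). For the STL, each face is triangulated and given an outward normal.

solid part
  facet normal 0.0000 0.0000 -1.0000
    outer loop
      vertex 23.0 6.0 0.0
      vertex 23.0 0.0 0.0
      vertex 0.0 0.0 0.0
    endloop
  endfacet
  facet normal 0.0000 0.0000 -1.0000
    outer loop
      vertex 5.0 6.0 0.0
      vertex 23.0 6.0 0.0
      vertex 0.0 0.0 0.0
    endloop
  endfacet
  facet normal 0.0000 0.0000 -1.0000
    outer loop
      vertex 5.0 23.0 0.0
      vertex 5.0 6.0 0.0
      vertex 0.0 0.0 0.0
    endloop
  endfacet
  facet normal 0.0000 0.0000 -1.0000
    outer loop
      vertex 0.0 23.0 0.0
      vertex 5.0 23.0 0.0
      vertex 0.0 0.0 0.0
    endloop
  endfacet
  facet normal 0.0000 0.0000 1.0000
    outer loop
      vertex 0.0 0.0 25.0
      vertex 23.0 0.0 25.0
      vertex 23.0 6.0 25.0
    endloop
  endfacet
  facet normal 0.0000 0.0000 1.0000
    outer loop
      vertex 0.0 0.0 25.0
      vertex 23.0 6.0 25.0
      vertex 5.0 6.0 25.0
    endloop
  endfacet
  facet normal 0.0000 0.0000 1.0000
    outer loop
      vertex 0.0 0.0 25.0
      vertex 5.0 6.0 25.0
      vertex 5.0 23.0 25.0
    endloop
  endfacet
  facet normal 0.0000 0.0000 1.0000
    outer loop
      vertex 0.0 0.0 25.0
      vertex 5.0 23.0 25.0
      vertex 0.0 23.0 25.0
    endloop
  endfacet
  facet normal 0.0000 -1.0000 0.0000
    outer loop
      vertex 0.0 0.0 0.0
      vertex 23.0 0.0 0.0
      vertex 23.0 0.0 25.0
    endloop
  endfacet
  facet normal 0.0000 -1.0000 0.0000
    outer loop
      vertex 0.0 0.0 0.0
      vertex 23.0 0.0 25.0
      vertex 0.0 0.0 25.0
    endloop
  endfacet
  facet normal 1.0000 0.0000 0.0000
    outer loop
      vertex 23.0 0.0 0.0
      vertex 23.0 6.0 0.0
      vertex 23.0 6.0 25.0
    endloop
  endfacet
  facet normal 1.0000 0.0000 0.0000
    outer loop
      vertex 23.0 0.0 0.0
      vertex 23.0 6.0 25.0
      vertex 23.0 0.0 25.0
    endloop
  endfacet
  facet normal 0.0000 1.0000 0.0000
    outer loop
      vertex 23.0 6.0 0.0
      vertex 5.0 6.0 0.0
      vertex 5.0 6.0 25.0
    endloop
  endfacet
  facet normal 0.0000 1.0000 0.0000
    outer loop
      vertex 23.0 6.0 0.0
      vertex 5.0 6.0 25.0
      vertex 23.0 6.0 25.0
    endloop
  endfacet
  facet normal 1.0000 0.0000 0.0000
    outer loop
      vertex 5.0 6.0 0.0
      vertex 5.0 23.0 0.0
      vertex 5.0 23.0 25.0
    endloop
  endfacet
  facet normal 1.0000 0.0000 0.0000
    outer loop
      vertex 5.0 6.0 0.0
      vertex 5.0 23.0 25.0
      vertex 5.0 6.0 25.0
    endloop
  endfacet
  facet normal 0.0000 1.0000 0.0000
    outer loop
      vertex 5.0 23.0 0.0
      vertex 0.0 23.0 0.0
      vertex 0.0 23.0 25.0
    endloop
  endfacet
  facet normal 0.0000 1.0000 0.0000
    outer loop
      vertex 5.0 23.0 0.0
      vertex 0.0 23.0 25.0
      vertex 5.0 23.0 25.0
    endloop
  endfacet
  facet normal -1.0000 0.0000 0.0000
    outer loop
      vertex 0.0 23.0 0.0
      vertex 0.0 0.0 0.0
      vertex 0.0 0.0 25.0
    endloop
  endfacet
  facet normal -1.0000 0.0000 0.0000
    outer loop
      vertex 0.0 23.0 0.0
      vertex 0.0 0.0 25.0
      vertex 0.0 23.0 25.0
    endloop
  endfacet
endsolid part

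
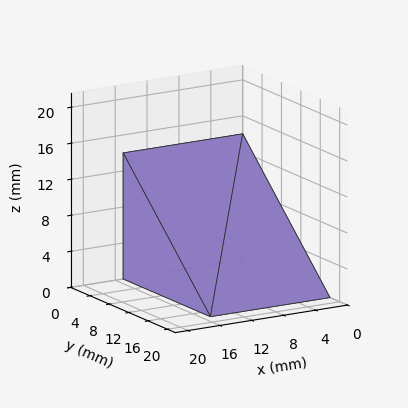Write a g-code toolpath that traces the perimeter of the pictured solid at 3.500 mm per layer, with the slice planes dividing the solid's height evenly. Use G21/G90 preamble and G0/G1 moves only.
Reading the render: the shape is a wedge (ramp): 15 × 18 mm base, rising to 14 mm along the y=0 edge and sloping linearly to z=0 at y=18 (dimensions read to the nearest mm from the axis ticks). For the g-code, the solid's height is divided into equal slices at the stated Δz and each level perimeter traced with G1 moves after a G0 lift.

; perimeter-only toolpath
G21 ; units = mm
G90 ; absolute positioning
G28 ; home
; layer 1
G0 Z3.500
G0 X0.000 Y0.000
G1 X15.000 Y0.000
G1 X15.000 Y13.500
G1 X0.000 Y13.500
G1 X0.000 Y0.000
; layer 2
G0 Z7.000
G0 X0.000 Y0.000
G1 X15.000 Y0.000
G1 X15.000 Y9.000
G1 X0.000 Y9.000
G1 X0.000 Y0.000
; layer 3
G0 Z10.500
G0 X0.000 Y0.000
G1 X15.000 Y0.000
G1 X15.000 Y4.500
G1 X0.000 Y4.500
G1 X0.000 Y0.000
M2 ; end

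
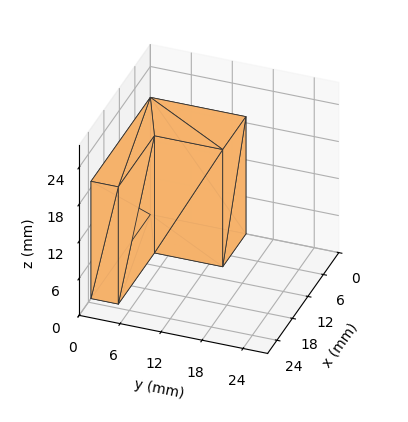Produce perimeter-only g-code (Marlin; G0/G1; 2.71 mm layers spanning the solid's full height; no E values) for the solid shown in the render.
Reading the render: the shape is an L-shaped prism: outer 23 × 14 mm, arm thicknesses ≈ 4 mm (horizontal) and 9 mm (vertical), extruded 19 mm in z (dimensions read to the nearest mm from the axis ticks). For the g-code, the solid's height is divided into equal slices at the stated Δz and each level perimeter traced with G1 moves after a G0 lift.

; perimeter-only toolpath
G21 ; units = mm
G90 ; absolute positioning
G28 ; home
; layer 1
G0 Z2.71
G0 X0.00 Y0.00
G1 X23.00 Y0.00
G1 X23.00 Y4.00
G1 X9.00 Y4.00
G1 X9.00 Y14.00
G1 X0.00 Y14.00
G1 X0.00 Y0.00
; layer 2
G0 Z5.43
G0 X0.00 Y0.00
G1 X23.00 Y0.00
G1 X23.00 Y4.00
G1 X9.00 Y4.00
G1 X9.00 Y14.00
G1 X0.00 Y14.00
G1 X0.00 Y0.00
; layer 3
G0 Z8.14
G0 X0.00 Y0.00
G1 X23.00 Y0.00
G1 X23.00 Y4.00
G1 X9.00 Y4.00
G1 X9.00 Y14.00
G1 X0.00 Y14.00
G1 X0.00 Y0.00
; layer 4
G0 Z10.86
G0 X0.00 Y0.00
G1 X23.00 Y0.00
G1 X23.00 Y4.00
G1 X9.00 Y4.00
G1 X9.00 Y14.00
G1 X0.00 Y14.00
G1 X0.00 Y0.00
; layer 5
G0 Z13.57
G0 X0.00 Y0.00
G1 X23.00 Y0.00
G1 X23.00 Y4.00
G1 X9.00 Y4.00
G1 X9.00 Y14.00
G1 X0.00 Y14.00
G1 X0.00 Y0.00
; layer 6
G0 Z16.29
G0 X0.00 Y0.00
G1 X23.00 Y0.00
G1 X23.00 Y4.00
G1 X9.00 Y4.00
G1 X9.00 Y14.00
G1 X0.00 Y14.00
G1 X0.00 Y0.00
; layer 7
G0 Z19.00
G0 X0.00 Y0.00
G1 X23.00 Y0.00
G1 X23.00 Y4.00
G1 X9.00 Y4.00
G1 X9.00 Y14.00
G1 X0.00 Y14.00
G1 X0.00 Y0.00
M2 ; end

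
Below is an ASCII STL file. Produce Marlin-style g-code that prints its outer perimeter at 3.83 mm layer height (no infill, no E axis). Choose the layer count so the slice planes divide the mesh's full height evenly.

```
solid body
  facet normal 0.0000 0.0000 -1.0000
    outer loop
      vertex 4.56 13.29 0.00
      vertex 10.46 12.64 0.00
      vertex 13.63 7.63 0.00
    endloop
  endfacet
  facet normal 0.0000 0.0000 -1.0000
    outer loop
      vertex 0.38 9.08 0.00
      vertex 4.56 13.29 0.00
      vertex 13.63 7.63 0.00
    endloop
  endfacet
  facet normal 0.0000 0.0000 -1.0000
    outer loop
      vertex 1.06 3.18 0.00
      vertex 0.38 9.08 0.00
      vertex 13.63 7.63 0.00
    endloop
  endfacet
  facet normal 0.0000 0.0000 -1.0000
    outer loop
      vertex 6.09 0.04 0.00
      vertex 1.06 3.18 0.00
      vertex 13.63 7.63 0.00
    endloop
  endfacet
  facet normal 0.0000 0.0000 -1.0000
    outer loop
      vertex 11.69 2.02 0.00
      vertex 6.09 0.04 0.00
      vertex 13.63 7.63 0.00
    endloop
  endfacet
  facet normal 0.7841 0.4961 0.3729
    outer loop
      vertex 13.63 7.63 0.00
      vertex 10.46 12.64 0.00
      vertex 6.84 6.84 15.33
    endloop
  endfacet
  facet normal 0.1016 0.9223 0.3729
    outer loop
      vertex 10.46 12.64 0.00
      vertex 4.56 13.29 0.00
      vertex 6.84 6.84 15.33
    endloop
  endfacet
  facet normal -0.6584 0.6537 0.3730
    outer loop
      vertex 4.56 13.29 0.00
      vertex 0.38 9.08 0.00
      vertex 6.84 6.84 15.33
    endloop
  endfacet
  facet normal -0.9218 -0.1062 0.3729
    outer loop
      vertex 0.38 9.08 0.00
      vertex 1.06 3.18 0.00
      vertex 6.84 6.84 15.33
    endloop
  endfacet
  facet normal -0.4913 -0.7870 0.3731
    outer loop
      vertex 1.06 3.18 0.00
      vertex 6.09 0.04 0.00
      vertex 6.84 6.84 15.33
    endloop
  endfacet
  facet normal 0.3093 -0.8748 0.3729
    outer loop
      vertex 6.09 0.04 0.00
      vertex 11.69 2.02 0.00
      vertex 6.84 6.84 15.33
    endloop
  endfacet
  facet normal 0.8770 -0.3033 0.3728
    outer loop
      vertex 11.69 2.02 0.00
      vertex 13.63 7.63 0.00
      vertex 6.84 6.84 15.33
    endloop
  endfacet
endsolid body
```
; perimeter-only toolpath
G21 ; units = mm
G90 ; absolute positioning
G28 ; home
; layer 1
G0 Z3.83
G0 X11.93 Y7.43
G1 X9.55 Y11.19
G1 X5.13 Y11.68
G1 X2.00 Y8.52
G1 X2.50 Y4.10
G1 X6.28 Y1.74
G1 X10.48 Y3.23
G1 X11.93 Y7.43
; layer 2
G0 Z7.67
G0 X10.23 Y7.23
G1 X8.65 Y9.74
G1 X5.70 Y10.06
G1 X3.61 Y7.96
G1 X3.95 Y5.01
G1 X6.46 Y3.44
G1 X9.27 Y4.43
G1 X10.23 Y7.23
; layer 3
G0 Z11.50
G0 X8.54 Y7.04
G1 X7.75 Y8.29
G1 X6.27 Y8.45
G1 X5.22 Y7.40
G1 X5.39 Y5.92
G1 X6.65 Y5.14
G1 X8.05 Y5.63
G1 X8.54 Y7.04
M2 ; end

The solid is a regular 7-sided pyramid, base circumscribed radius ≈ 6.84 mm, apex at z ≈ 15.3 mm. Slicing at Δz = 3.83 mm — 4 equal slices spanning the solid's height, so layer i sits at z = i·h/4 — gives 3 non-empty perimeters. Each is a 7-segment closed polygon; G0 lifts to the layer z and rapids to the start vertex, then G1 traces the edges. The cross-section shrinks linearly with z (the slice at the apex is degenerate and omitted).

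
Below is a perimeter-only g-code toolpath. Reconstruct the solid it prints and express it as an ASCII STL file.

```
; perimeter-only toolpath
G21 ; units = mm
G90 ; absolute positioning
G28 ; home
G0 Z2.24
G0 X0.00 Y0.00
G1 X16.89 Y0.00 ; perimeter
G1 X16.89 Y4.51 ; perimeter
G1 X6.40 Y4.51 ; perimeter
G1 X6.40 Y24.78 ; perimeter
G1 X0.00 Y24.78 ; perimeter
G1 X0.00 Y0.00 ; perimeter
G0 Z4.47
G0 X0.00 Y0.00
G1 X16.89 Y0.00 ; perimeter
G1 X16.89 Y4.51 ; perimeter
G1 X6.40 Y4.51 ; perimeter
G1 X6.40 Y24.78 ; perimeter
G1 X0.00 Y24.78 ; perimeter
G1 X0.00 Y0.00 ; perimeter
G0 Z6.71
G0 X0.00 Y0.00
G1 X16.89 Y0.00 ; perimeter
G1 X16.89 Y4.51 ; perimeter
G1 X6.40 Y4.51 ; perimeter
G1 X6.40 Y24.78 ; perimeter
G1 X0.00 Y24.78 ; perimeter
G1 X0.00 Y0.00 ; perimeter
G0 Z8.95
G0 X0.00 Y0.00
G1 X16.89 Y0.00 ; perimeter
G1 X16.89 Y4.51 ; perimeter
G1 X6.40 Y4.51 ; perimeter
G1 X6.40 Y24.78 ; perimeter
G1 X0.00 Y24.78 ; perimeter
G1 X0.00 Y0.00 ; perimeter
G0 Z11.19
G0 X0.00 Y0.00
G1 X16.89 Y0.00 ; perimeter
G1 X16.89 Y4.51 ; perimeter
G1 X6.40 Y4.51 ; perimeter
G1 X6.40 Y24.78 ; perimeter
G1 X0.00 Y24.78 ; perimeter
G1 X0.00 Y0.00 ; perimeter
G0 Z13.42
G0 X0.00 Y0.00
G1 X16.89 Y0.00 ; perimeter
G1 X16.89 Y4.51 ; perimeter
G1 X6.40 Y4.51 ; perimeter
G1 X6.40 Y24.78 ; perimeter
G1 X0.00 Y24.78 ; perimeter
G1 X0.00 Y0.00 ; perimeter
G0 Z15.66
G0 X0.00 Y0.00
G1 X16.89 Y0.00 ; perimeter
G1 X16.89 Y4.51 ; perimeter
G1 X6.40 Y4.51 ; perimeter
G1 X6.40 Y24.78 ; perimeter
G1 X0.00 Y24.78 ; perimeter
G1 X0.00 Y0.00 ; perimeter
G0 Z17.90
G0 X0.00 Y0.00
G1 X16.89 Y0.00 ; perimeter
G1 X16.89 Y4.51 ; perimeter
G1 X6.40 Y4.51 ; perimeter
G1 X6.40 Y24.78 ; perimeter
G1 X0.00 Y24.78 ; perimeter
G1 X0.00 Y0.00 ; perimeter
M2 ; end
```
solid part
  facet normal 0.0000 0.0000 -1.0000
    outer loop
      vertex 16.89 4.51 0.00
      vertex 16.89 0.00 0.00
      vertex 0.00 0.00 0.00
    endloop
  endfacet
  facet normal 0.0000 0.0000 -1.0000
    outer loop
      vertex 6.40 4.51 0.00
      vertex 16.89 4.51 0.00
      vertex 0.00 0.00 0.00
    endloop
  endfacet
  facet normal 0.0000 0.0000 -1.0000
    outer loop
      vertex 6.40 24.78 0.00
      vertex 6.40 4.51 0.00
      vertex 0.00 0.00 0.00
    endloop
  endfacet
  facet normal 0.0000 0.0000 -1.0000
    outer loop
      vertex 0.00 24.78 0.00
      vertex 6.40 24.78 0.00
      vertex 0.00 0.00 0.00
    endloop
  endfacet
  facet normal 0.0000 0.0000 1.0000
    outer loop
      vertex 0.00 0.00 17.90
      vertex 16.89 0.00 17.90
      vertex 16.89 4.51 17.90
    endloop
  endfacet
  facet normal 0.0000 0.0000 1.0000
    outer loop
      vertex 0.00 0.00 17.90
      vertex 16.89 4.51 17.90
      vertex 6.40 4.51 17.90
    endloop
  endfacet
  facet normal 0.0000 0.0000 1.0000
    outer loop
      vertex 0.00 0.00 17.90
      vertex 6.40 4.51 17.90
      vertex 6.40 24.78 17.90
    endloop
  endfacet
  facet normal 0.0000 0.0000 1.0000
    outer loop
      vertex 0.00 0.00 17.90
      vertex 6.40 24.78 17.90
      vertex 0.00 24.78 17.90
    endloop
  endfacet
  facet normal 0.0000 -1.0000 0.0000
    outer loop
      vertex 0.00 0.00 0.00
      vertex 16.89 0.00 0.00
      vertex 16.89 0.00 17.90
    endloop
  endfacet
  facet normal 0.0000 -1.0000 0.0000
    outer loop
      vertex 0.00 0.00 0.00
      vertex 16.89 0.00 17.90
      vertex 0.00 0.00 17.90
    endloop
  endfacet
  facet normal 1.0000 0.0000 0.0000
    outer loop
      vertex 16.89 0.00 0.00
      vertex 16.89 4.51 0.00
      vertex 16.89 4.51 17.90
    endloop
  endfacet
  facet normal 1.0000 0.0000 0.0000
    outer loop
      vertex 16.89 0.00 0.00
      vertex 16.89 4.51 17.90
      vertex 16.89 0.00 17.90
    endloop
  endfacet
  facet normal 0.0000 1.0000 0.0000
    outer loop
      vertex 16.89 4.51 0.00
      vertex 6.40 4.51 0.00
      vertex 6.40 4.51 17.90
    endloop
  endfacet
  facet normal 0.0000 1.0000 0.0000
    outer loop
      vertex 16.89 4.51 0.00
      vertex 6.40 4.51 17.90
      vertex 16.89 4.51 17.90
    endloop
  endfacet
  facet normal 1.0000 0.0000 0.0000
    outer loop
      vertex 6.40 4.51 0.00
      vertex 6.40 24.78 0.00
      vertex 6.40 24.78 17.90
    endloop
  endfacet
  facet normal 1.0000 0.0000 0.0000
    outer loop
      vertex 6.40 4.51 0.00
      vertex 6.40 24.78 17.90
      vertex 6.40 4.51 17.90
    endloop
  endfacet
  facet normal 0.0000 1.0000 0.0000
    outer loop
      vertex 6.40 24.78 0.00
      vertex 0.00 24.78 0.00
      vertex 0.00 24.78 17.90
    endloop
  endfacet
  facet normal 0.0000 1.0000 0.0000
    outer loop
      vertex 6.40 24.78 0.00
      vertex 0.00 24.78 17.90
      vertex 6.40 24.78 17.90
    endloop
  endfacet
  facet normal -1.0000 0.0000 0.0000
    outer loop
      vertex 0.00 24.78 0.00
      vertex 0.00 0.00 0.00
      vertex 0.00 0.00 17.90
    endloop
  endfacet
  facet normal -1.0000 0.0000 0.0000
    outer loop
      vertex 0.00 24.78 0.00
      vertex 0.00 0.00 17.90
      vertex 0.00 24.78 17.90
    endloop
  endfacet
endsolid part

The G0 Z moves step by Δz≈2.24 mm. Every layer's G1 loop is the same polygon, so the solid is a straight extrusion of it from z=0 to z≈17.9. Closing with flat bottom and top caps and triangulating gives 20 facets — an L-shaped prism: outer 16.9 × 24.8 mm, arm thicknesses ≈ 4.51 mm (horizontal) and 6.4 mm (vertical), extruded 17.9 mm in z.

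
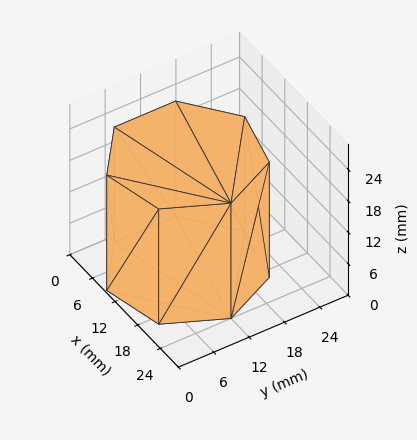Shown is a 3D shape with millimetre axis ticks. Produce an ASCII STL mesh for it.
Reading the render: the shape is a regular 7-sided prism (a cylinder approximated with 7 flat sides), circumscribed radius ≈ 12 mm, height ≈ 22 mm (dimensions read to the nearest mm from the axis ticks). For the STL, each face is triangulated and given an outward normal.

solid part
  facet normal 0.0000 0.0000 -1.0000
    outer loop
      vertex 9.33 23.70 0.00
      vertex 19.48 21.38 0.00
      vertex 24.00 12.00 0.00
    endloop
  endfacet
  facet normal 0.0000 0.0000 -1.0000
    outer loop
      vertex 1.19 17.21 0.00
      vertex 9.33 23.70 0.00
      vertex 24.00 12.00 0.00
    endloop
  endfacet
  facet normal 0.0000 0.0000 -1.0000
    outer loop
      vertex 1.19 6.79 0.00
      vertex 1.19 17.21 0.00
      vertex 24.00 12.00 0.00
    endloop
  endfacet
  facet normal 0.0000 0.0000 -1.0000
    outer loop
      vertex 9.33 0.30 0.00
      vertex 1.19 6.79 0.00
      vertex 24.00 12.00 0.00
    endloop
  endfacet
  facet normal 0.0000 0.0000 -1.0000
    outer loop
      vertex 19.48 2.62 0.00
      vertex 9.33 0.30 0.00
      vertex 24.00 12.00 0.00
    endloop
  endfacet
  facet normal 0.0000 0.0000 1.0000
    outer loop
      vertex 24.00 12.00 22.00
      vertex 19.48 21.38 22.00
      vertex 9.33 23.70 22.00
    endloop
  endfacet
  facet normal 0.0000 0.0000 1.0000
    outer loop
      vertex 24.00 12.00 22.00
      vertex 9.33 23.70 22.00
      vertex 1.19 17.21 22.00
    endloop
  endfacet
  facet normal 0.0000 0.0000 1.0000
    outer loop
      vertex 24.00 12.00 22.00
      vertex 1.19 17.21 22.00
      vertex 1.19 6.79 22.00
    endloop
  endfacet
  facet normal 0.0000 0.0000 1.0000
    outer loop
      vertex 24.00 12.00 22.00
      vertex 1.19 6.79 22.00
      vertex 9.33 0.30 22.00
    endloop
  endfacet
  facet normal 0.0000 0.0000 1.0000
    outer loop
      vertex 24.00 12.00 22.00
      vertex 9.33 0.30 22.00
      vertex 19.48 2.62 22.00
    endloop
  endfacet
  facet normal 0.9009 0.4341 0.0000
    outer loop
      vertex 24.00 12.00 0.00
      vertex 19.48 21.38 0.00
      vertex 19.48 21.38 22.00
    endloop
  endfacet
  facet normal 0.9009 0.4341 0.0000
    outer loop
      vertex 24.00 12.00 0.00
      vertex 19.48 21.38 22.00
      vertex 24.00 12.00 22.00
    endloop
  endfacet
  facet normal 0.2228 0.9749 0.0000
    outer loop
      vertex 19.48 21.38 0.00
      vertex 9.33 23.70 0.00
      vertex 9.33 23.70 22.00
    endloop
  endfacet
  facet normal 0.2228 0.9749 0.0000
    outer loop
      vertex 19.48 21.38 0.00
      vertex 9.33 23.70 22.00
      vertex 19.48 21.38 22.00
    endloop
  endfacet
  facet normal -0.6234 0.7819 0.0000
    outer loop
      vertex 9.33 23.70 0.00
      vertex 1.19 17.21 0.00
      vertex 1.19 17.21 22.00
    endloop
  endfacet
  facet normal -0.6234 0.7819 0.0000
    outer loop
      vertex 9.33 23.70 0.00
      vertex 1.19 17.21 22.00
      vertex 9.33 23.70 22.00
    endloop
  endfacet
  facet normal -1.0000 0.0000 0.0000
    outer loop
      vertex 1.19 17.21 0.00
      vertex 1.19 6.79 0.00
      vertex 1.19 6.79 22.00
    endloop
  endfacet
  facet normal -1.0000 0.0000 0.0000
    outer loop
      vertex 1.19 17.21 0.00
      vertex 1.19 6.79 22.00
      vertex 1.19 17.21 22.00
    endloop
  endfacet
  facet normal -0.6234 -0.7819 0.0000
    outer loop
      vertex 1.19 6.79 0.00
      vertex 9.33 0.30 0.00
      vertex 9.33 0.30 22.00
    endloop
  endfacet
  facet normal -0.6234 -0.7819 0.0000
    outer loop
      vertex 1.19 6.79 0.00
      vertex 9.33 0.30 22.00
      vertex 1.19 6.79 22.00
    endloop
  endfacet
  facet normal 0.2228 -0.9749 0.0000
    outer loop
      vertex 9.33 0.30 0.00
      vertex 19.48 2.62 0.00
      vertex 19.48 2.62 22.00
    endloop
  endfacet
  facet normal 0.2228 -0.9749 0.0000
    outer loop
      vertex 9.33 0.30 0.00
      vertex 19.48 2.62 22.00
      vertex 9.33 0.30 22.00
    endloop
  endfacet
  facet normal 0.9009 -0.4341 0.0000
    outer loop
      vertex 19.48 2.62 0.00
      vertex 24.00 12.00 0.00
      vertex 24.00 12.00 22.00
    endloop
  endfacet
  facet normal 0.9009 -0.4341 0.0000
    outer loop
      vertex 19.48 2.62 0.00
      vertex 24.00 12.00 22.00
      vertex 19.48 2.62 22.00
    endloop
  endfacet
endsolid part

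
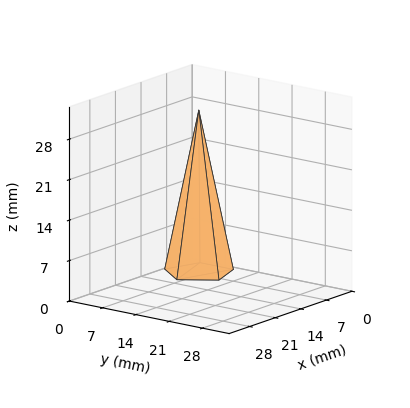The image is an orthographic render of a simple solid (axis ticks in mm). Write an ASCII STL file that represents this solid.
Reading the render: the shape is a regular 5-sided pyramid, base circumscribed radius ≈ 6 mm, apex at z ≈ 28 mm (dimensions read to the nearest mm from the axis ticks). For the STL, each face is triangulated and given an outward normal.

solid part
  facet normal 0.0000 0.0000 -1.0000
    outer loop
      vertex 1.1 9.5 0.0
      vertex 7.9 11.7 0.0
      vertex 12.0 6.0 0.0
    endloop
  endfacet
  facet normal 0.0000 0.0000 -1.0000
    outer loop
      vertex 1.1 2.5 0.0
      vertex 1.1 9.5 0.0
      vertex 12.0 6.0 0.0
    endloop
  endfacet
  facet normal 0.0000 0.0000 -1.0000
    outer loop
      vertex 7.9 0.3 0.0
      vertex 1.1 2.5 0.0
      vertex 12.0 6.0 0.0
    endloop
  endfacet
  facet normal 0.7998 0.5753 0.1714
    outer loop
      vertex 12.0 6.0 0.0
      vertex 7.9 11.7 0.0
      vertex 6.0 6.0 28.0
    endloop
  endfacet
  facet normal -0.3033 0.9376 0.1703
    outer loop
      vertex 7.9 11.7 0.0
      vertex 1.1 9.5 0.0
      vertex 6.0 6.0 28.0
    endloop
  endfacet
  facet normal -0.9850 0.0000 0.1724
    outer loop
      vertex 1.1 9.5 0.0
      vertex 1.1 2.5 0.0
      vertex 6.0 6.0 28.0
    endloop
  endfacet
  facet normal -0.3033 -0.9376 0.1703
    outer loop
      vertex 1.1 2.5 0.0
      vertex 7.9 0.3 0.0
      vertex 6.0 6.0 28.0
    endloop
  endfacet
  facet normal 0.7998 -0.5753 0.1714
    outer loop
      vertex 7.9 0.3 0.0
      vertex 12.0 6.0 0.0
      vertex 6.0 6.0 28.0
    endloop
  endfacet
endsolid part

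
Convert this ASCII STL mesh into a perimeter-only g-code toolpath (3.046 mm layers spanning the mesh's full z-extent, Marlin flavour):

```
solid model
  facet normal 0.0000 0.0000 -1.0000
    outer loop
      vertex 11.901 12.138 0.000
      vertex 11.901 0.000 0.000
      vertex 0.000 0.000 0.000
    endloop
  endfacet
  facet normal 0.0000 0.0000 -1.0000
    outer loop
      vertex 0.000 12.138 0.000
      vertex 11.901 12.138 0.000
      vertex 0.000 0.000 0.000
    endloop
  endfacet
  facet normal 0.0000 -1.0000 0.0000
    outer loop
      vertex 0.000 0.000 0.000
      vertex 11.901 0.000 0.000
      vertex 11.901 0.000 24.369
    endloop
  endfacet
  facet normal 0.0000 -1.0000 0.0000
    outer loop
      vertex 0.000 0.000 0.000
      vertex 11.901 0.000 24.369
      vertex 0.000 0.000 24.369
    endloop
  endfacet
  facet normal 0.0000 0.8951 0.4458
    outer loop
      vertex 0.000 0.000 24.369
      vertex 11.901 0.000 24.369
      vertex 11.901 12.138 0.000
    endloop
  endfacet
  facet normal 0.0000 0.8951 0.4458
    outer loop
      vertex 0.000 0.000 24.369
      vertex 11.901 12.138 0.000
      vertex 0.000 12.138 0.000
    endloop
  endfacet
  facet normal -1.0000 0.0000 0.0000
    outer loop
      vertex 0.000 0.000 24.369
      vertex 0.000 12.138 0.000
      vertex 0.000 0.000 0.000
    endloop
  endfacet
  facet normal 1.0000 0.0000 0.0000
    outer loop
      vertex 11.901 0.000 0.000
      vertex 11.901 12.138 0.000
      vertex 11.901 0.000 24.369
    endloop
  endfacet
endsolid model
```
; perimeter-only toolpath
G21 ; units = mm
G90 ; absolute positioning
G28 ; home
; layer 1
G0 Z3.046
G0 X0.000 Y0.000
G1 X11.901 Y0.000
G1 X11.901 Y10.621
G1 X0.000 Y10.621
G1 X0.000 Y0.000
; layer 2
G0 Z6.092
G0 X0.000 Y0.000
G1 X11.901 Y0.000
G1 X11.901 Y9.104
G1 X0.000 Y9.104
G1 X0.000 Y0.000
; layer 3
G0 Z9.138
G0 X0.000 Y0.000
G1 X11.901 Y0.000
G1 X11.901 Y7.586
G1 X0.000 Y7.586
G1 X0.000 Y0.000
; layer 4
G0 Z12.184
G0 X0.000 Y0.000
G1 X11.901 Y0.000
G1 X11.901 Y6.069
G1 X0.000 Y6.069
G1 X0.000 Y0.000
; layer 5
G0 Z15.231
G0 X0.000 Y0.000
G1 X11.901 Y0.000
G1 X11.901 Y4.552
G1 X0.000 Y4.552
G1 X0.000 Y0.000
; layer 6
G0 Z18.277
G0 X0.000 Y0.000
G1 X11.901 Y0.000
G1 X11.901 Y3.034
G1 X0.000 Y3.034
G1 X0.000 Y0.000
; layer 7
G0 Z21.323
G0 X0.000 Y0.000
G1 X11.901 Y0.000
G1 X11.901 Y1.517
G1 X0.000 Y1.517
G1 X0.000 Y0.000
M2 ; end

The solid is a wedge (ramp): 11.9 × 12.1 mm base, rising to 24.4 mm along the y=0 edge and sloping linearly to z=0 at y=12.1. Slicing at Δz = 3.046 mm — 8 equal slices spanning the solid's height, so layer i sits at z = i·h/8 — gives 7 non-empty perimeters. Each is a 4-segment closed polygon; G0 lifts to the layer z and rapids to the start vertex, then G1 traces the edges. The cross-section shrinks linearly with z (the slice at the apex is degenerate and omitted).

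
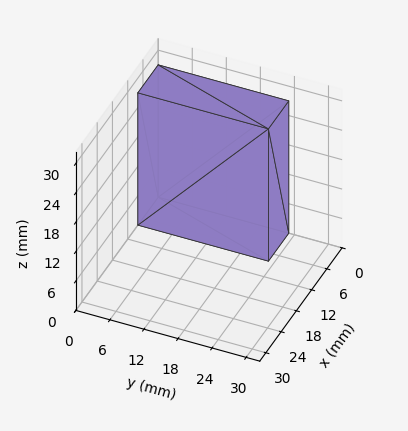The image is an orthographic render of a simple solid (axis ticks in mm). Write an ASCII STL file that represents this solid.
Reading the render: the shape is a rectangular box, roughly 8 × 23 mm footprint and 27 mm tall (dimensions read to the nearest mm from the axis ticks). For the STL, each face is triangulated and given an outward normal.

solid part
  facet normal 0.0000 0.0000 -1.0000
    outer loop
      vertex 8.00 23.00 0.00
      vertex 8.00 0.00 0.00
      vertex 0.00 0.00 0.00
    endloop
  endfacet
  facet normal 0.0000 0.0000 -1.0000
    outer loop
      vertex 0.00 23.00 0.00
      vertex 8.00 23.00 0.00
      vertex 0.00 0.00 0.00
    endloop
  endfacet
  facet normal 0.0000 0.0000 1.0000
    outer loop
      vertex 0.00 0.00 27.00
      vertex 8.00 0.00 27.00
      vertex 8.00 23.00 27.00
    endloop
  endfacet
  facet normal 0.0000 0.0000 1.0000
    outer loop
      vertex 0.00 0.00 27.00
      vertex 8.00 23.00 27.00
      vertex 0.00 23.00 27.00
    endloop
  endfacet
  facet normal 0.0000 -1.0000 0.0000
    outer loop
      vertex 0.00 0.00 0.00
      vertex 8.00 0.00 0.00
      vertex 8.00 0.00 27.00
    endloop
  endfacet
  facet normal 0.0000 -1.0000 0.0000
    outer loop
      vertex 0.00 0.00 0.00
      vertex 8.00 0.00 27.00
      vertex 0.00 0.00 27.00
    endloop
  endfacet
  facet normal 0.0000 1.0000 0.0000
    outer loop
      vertex 8.00 23.00 27.00
      vertex 8.00 23.00 0.00
      vertex 0.00 23.00 0.00
    endloop
  endfacet
  facet normal 0.0000 1.0000 0.0000
    outer loop
      vertex 0.00 23.00 27.00
      vertex 8.00 23.00 27.00
      vertex 0.00 23.00 0.00
    endloop
  endfacet
  facet normal -1.0000 0.0000 0.0000
    outer loop
      vertex 0.00 23.00 27.00
      vertex 0.00 23.00 0.00
      vertex 0.00 0.00 0.00
    endloop
  endfacet
  facet normal -1.0000 0.0000 0.0000
    outer loop
      vertex 0.00 0.00 27.00
      vertex 0.00 23.00 27.00
      vertex 0.00 0.00 0.00
    endloop
  endfacet
  facet normal 1.0000 0.0000 0.0000
    outer loop
      vertex 8.00 0.00 0.00
      vertex 8.00 23.00 0.00
      vertex 8.00 23.00 27.00
    endloop
  endfacet
  facet normal 1.0000 0.0000 0.0000
    outer loop
      vertex 8.00 0.00 0.00
      vertex 8.00 23.00 27.00
      vertex 8.00 0.00 27.00
    endloop
  endfacet
endsolid part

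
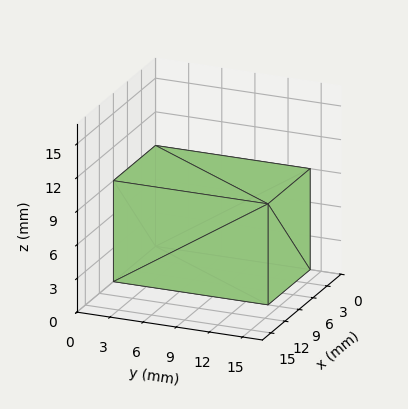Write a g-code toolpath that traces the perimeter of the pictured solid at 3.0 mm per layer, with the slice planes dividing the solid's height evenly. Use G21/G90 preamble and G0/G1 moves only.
Reading the render: the shape is a rectangular box, roughly 9 × 14 mm footprint and 9 mm tall (dimensions read to the nearest mm from the axis ticks). For the g-code, the solid's height is divided into equal slices at the stated Δz and each level perimeter traced with G1 moves after a G0 lift.

; perimeter-only toolpath
G21 ; units = mm
G90 ; absolute positioning
G28 ; home
; layer 1
G0 Z3.0
G0 X0.0 Y0.0
G1 X9.0 Y0.0
G1 X9.0 Y14.0
G1 X0.0 Y14.0
G1 X0.0 Y0.0
; layer 2
G0 Z6.0
G0 X0.0 Y0.0
G1 X9.0 Y0.0
G1 X9.0 Y14.0
G1 X0.0 Y14.0
G1 X0.0 Y0.0
; layer 3
G0 Z9.0
G0 X0.0 Y0.0
G1 X9.0 Y0.0
G1 X9.0 Y14.0
G1 X0.0 Y14.0
G1 X0.0 Y0.0
M2 ; end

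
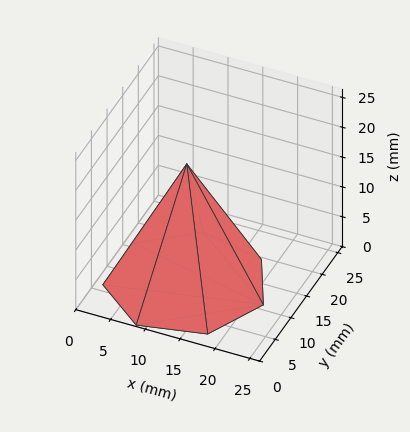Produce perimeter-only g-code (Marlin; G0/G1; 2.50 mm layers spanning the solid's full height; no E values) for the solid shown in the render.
Reading the render: the shape is a regular 7-sided pyramid, base circumscribed radius ≈ 11 mm, apex at z ≈ 20 mm (dimensions read to the nearest mm from the axis ticks). For the g-code, the solid's height is divided into equal slices at the stated Δz and each level perimeter traced with G1 moves after a G0 lift.

; perimeter-only toolpath
G21 ; units = mm
G90 ; absolute positioning
G28 ; home
; layer 1
G0 Z2.50
G0 X20.62 Y11.00
G1 X17.00 Y18.53
G1 X8.86 Y20.38
G1 X2.33 Y15.17
G1 X2.33 Y6.83
G1 X8.86 Y1.62
G1 X17.00 Y3.48
G1 X20.62 Y11.00
; layer 2
G0 Z5.00
G0 X19.25 Y11.00
G1 X16.14 Y17.45
G1 X9.16 Y19.04
G1 X3.57 Y14.58
G1 X3.57 Y7.42
G1 X9.16 Y2.96
G1 X16.14 Y4.55
G1 X19.25 Y11.00
; layer 3
G0 Z7.50
G0 X17.88 Y11.00
G1 X15.29 Y16.38
G1 X9.47 Y17.70
G1 X4.81 Y13.98
G1 X4.81 Y8.02
G1 X9.47 Y4.30
G1 X15.29 Y5.62
G1 X17.88 Y11.00
; layer 4
G0 Z10.00
G0 X16.50 Y11.00
G1 X14.43 Y15.30
G1 X9.78 Y16.36
G1 X6.04 Y13.38
G1 X6.04 Y8.62
G1 X9.78 Y5.64
G1 X14.43 Y6.70
G1 X16.50 Y11.00
; layer 5
G0 Z12.50
G0 X15.12 Y11.00
G1 X13.57 Y14.23
G1 X10.08 Y15.02
G1 X7.28 Y12.79
G1 X7.28 Y9.21
G1 X10.08 Y6.98
G1 X13.57 Y7.78
G1 X15.12 Y11.00
; layer 6
G0 Z15.00
G0 X13.75 Y11.00
G1 X12.71 Y13.15
G1 X10.39 Y13.68
G1 X8.52 Y12.19
G1 X8.52 Y9.81
G1 X10.39 Y8.32
G1 X12.71 Y8.85
G1 X13.75 Y11.00
; layer 7
G0 Z17.50
G0 X12.38 Y11.00
G1 X11.86 Y12.07
G1 X10.69 Y12.34
G1 X9.76 Y11.60
G1 X9.76 Y10.40
G1 X10.69 Y9.66
G1 X11.86 Y9.93
G1 X12.38 Y11.00
M2 ; end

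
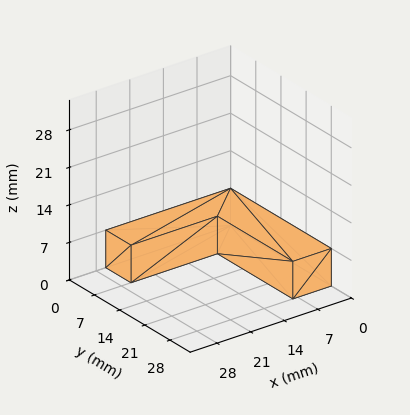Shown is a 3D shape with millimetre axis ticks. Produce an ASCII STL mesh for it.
Reading the render: the shape is an L-shaped prism: outer 26 × 28 mm, arm thicknesses ≈ 7 mm (horizontal) and 8 mm (vertical), extruded 7 mm in z (dimensions read to the nearest mm from the axis ticks). For the STL, each face is triangulated and given an outward normal.

solid part
  facet normal 0.0000 0.0000 -1.0000
    outer loop
      vertex 26.000 7.000 0.000
      vertex 26.000 0.000 0.000
      vertex 0.000 0.000 0.000
    endloop
  endfacet
  facet normal 0.0000 0.0000 -1.0000
    outer loop
      vertex 8.000 7.000 0.000
      vertex 26.000 7.000 0.000
      vertex 0.000 0.000 0.000
    endloop
  endfacet
  facet normal 0.0000 0.0000 -1.0000
    outer loop
      vertex 8.000 28.000 0.000
      vertex 8.000 7.000 0.000
      vertex 0.000 0.000 0.000
    endloop
  endfacet
  facet normal 0.0000 0.0000 -1.0000
    outer loop
      vertex 0.000 28.000 0.000
      vertex 8.000 28.000 0.000
      vertex 0.000 0.000 0.000
    endloop
  endfacet
  facet normal 0.0000 0.0000 1.0000
    outer loop
      vertex 0.000 0.000 7.000
      vertex 26.000 0.000 7.000
      vertex 26.000 7.000 7.000
    endloop
  endfacet
  facet normal 0.0000 0.0000 1.0000
    outer loop
      vertex 0.000 0.000 7.000
      vertex 26.000 7.000 7.000
      vertex 8.000 7.000 7.000
    endloop
  endfacet
  facet normal 0.0000 0.0000 1.0000
    outer loop
      vertex 0.000 0.000 7.000
      vertex 8.000 7.000 7.000
      vertex 8.000 28.000 7.000
    endloop
  endfacet
  facet normal 0.0000 0.0000 1.0000
    outer loop
      vertex 0.000 0.000 7.000
      vertex 8.000 28.000 7.000
      vertex 0.000 28.000 7.000
    endloop
  endfacet
  facet normal 0.0000 -1.0000 0.0000
    outer loop
      vertex 0.000 0.000 0.000
      vertex 26.000 0.000 0.000
      vertex 26.000 0.000 7.000
    endloop
  endfacet
  facet normal 0.0000 -1.0000 0.0000
    outer loop
      vertex 0.000 0.000 0.000
      vertex 26.000 0.000 7.000
      vertex 0.000 0.000 7.000
    endloop
  endfacet
  facet normal 1.0000 0.0000 0.0000
    outer loop
      vertex 26.000 0.000 0.000
      vertex 26.000 7.000 0.000
      vertex 26.000 7.000 7.000
    endloop
  endfacet
  facet normal 1.0000 0.0000 0.0000
    outer loop
      vertex 26.000 0.000 0.000
      vertex 26.000 7.000 7.000
      vertex 26.000 0.000 7.000
    endloop
  endfacet
  facet normal 0.0000 1.0000 0.0000
    outer loop
      vertex 26.000 7.000 0.000
      vertex 8.000 7.000 0.000
      vertex 8.000 7.000 7.000
    endloop
  endfacet
  facet normal 0.0000 1.0000 0.0000
    outer loop
      vertex 26.000 7.000 0.000
      vertex 8.000 7.000 7.000
      vertex 26.000 7.000 7.000
    endloop
  endfacet
  facet normal 1.0000 0.0000 0.0000
    outer loop
      vertex 8.000 7.000 0.000
      vertex 8.000 28.000 0.000
      vertex 8.000 28.000 7.000
    endloop
  endfacet
  facet normal 1.0000 0.0000 0.0000
    outer loop
      vertex 8.000 7.000 0.000
      vertex 8.000 28.000 7.000
      vertex 8.000 7.000 7.000
    endloop
  endfacet
  facet normal 0.0000 1.0000 0.0000
    outer loop
      vertex 8.000 28.000 0.000
      vertex 0.000 28.000 0.000
      vertex 0.000 28.000 7.000
    endloop
  endfacet
  facet normal 0.0000 1.0000 0.0000
    outer loop
      vertex 8.000 28.000 0.000
      vertex 0.000 28.000 7.000
      vertex 8.000 28.000 7.000
    endloop
  endfacet
  facet normal -1.0000 0.0000 0.0000
    outer loop
      vertex 0.000 28.000 0.000
      vertex 0.000 0.000 0.000
      vertex 0.000 0.000 7.000
    endloop
  endfacet
  facet normal -1.0000 0.0000 0.0000
    outer loop
      vertex 0.000 28.000 0.000
      vertex 0.000 0.000 7.000
      vertex 0.000 28.000 7.000
    endloop
  endfacet
endsolid part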